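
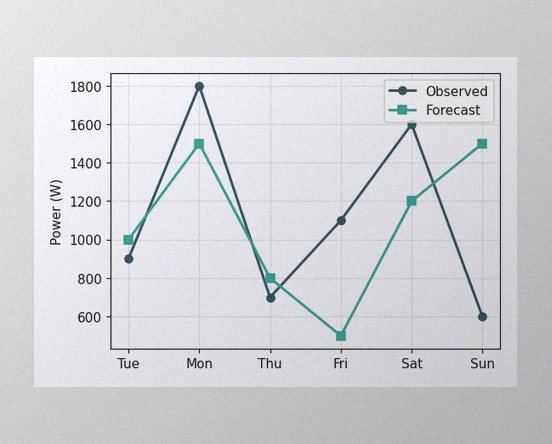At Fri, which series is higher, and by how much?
Observed, by 600W

The image has some photo noise and uneven lighting. At Fri, Observed sits above the other line by 600W.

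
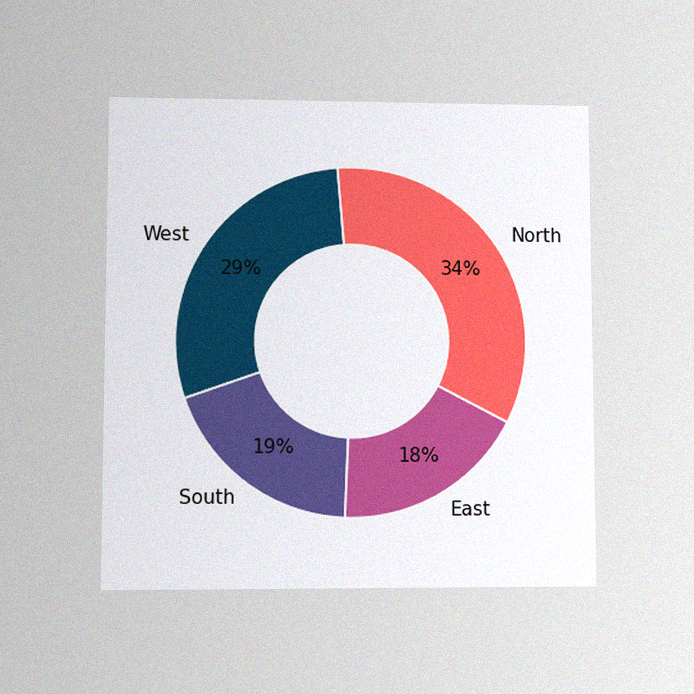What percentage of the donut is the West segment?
29%

The chart is viewed at a slight angle, with some photo noise. The West segment takes up 29% of the ring.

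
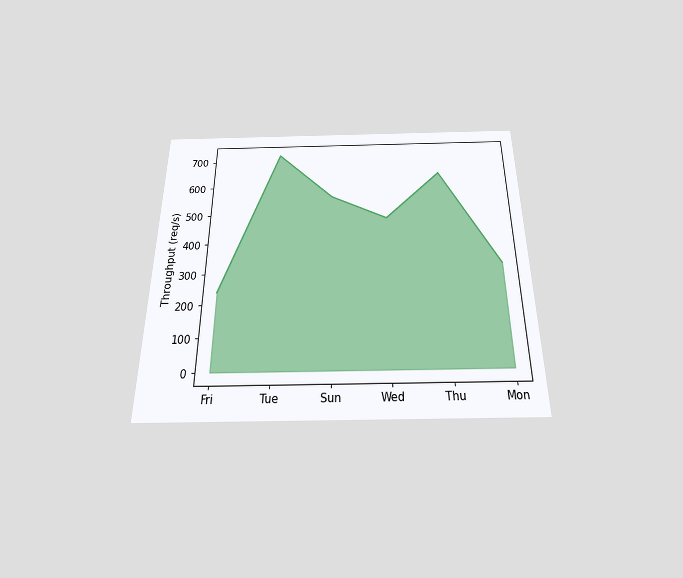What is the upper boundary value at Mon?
320req/s

The chart is viewed slightly from below. At Mon the upper boundary is at 320req/s.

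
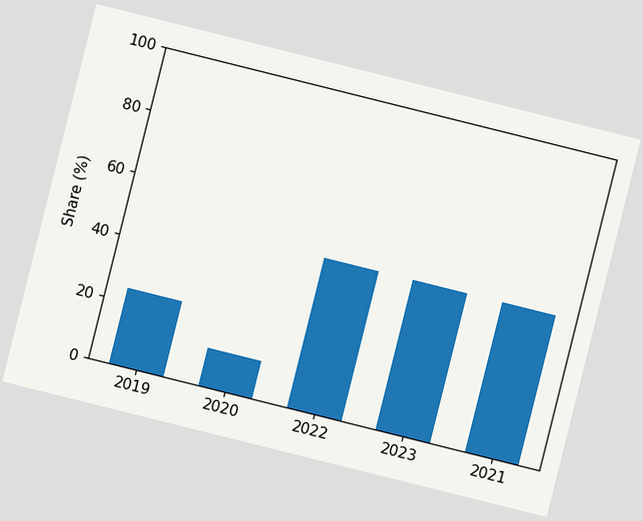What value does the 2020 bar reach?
The chart is tilted about 14° clockwise. Reading along the chart's y-axis, the 2020 bar reaches 12%.

12%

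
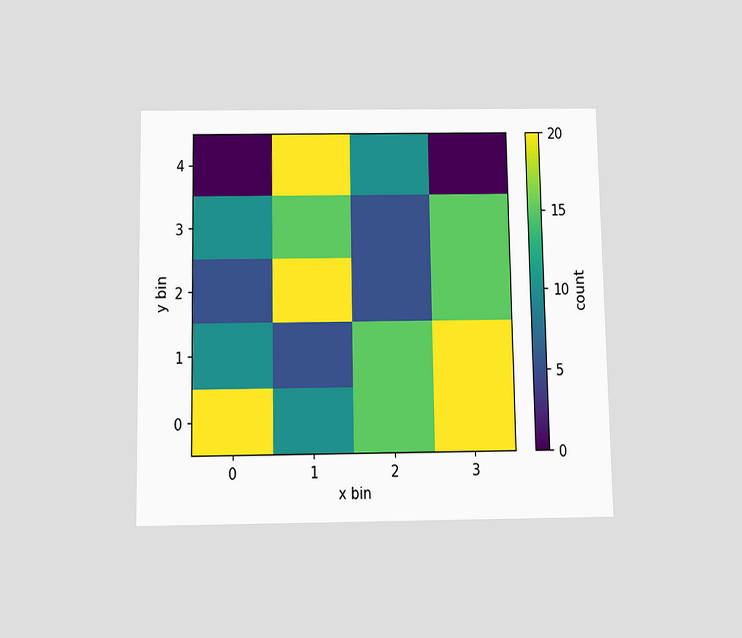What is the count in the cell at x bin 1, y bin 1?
5

The chart is viewed slightly from below. Matching the cell (1, 1) against the colorbar gives 5.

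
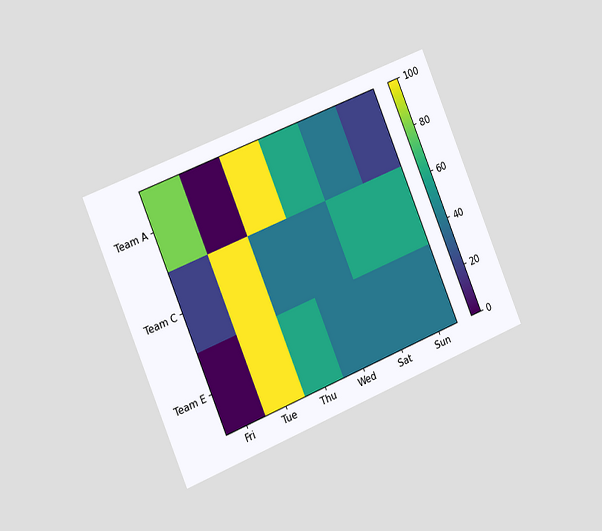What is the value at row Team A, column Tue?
The chart is tilted about 23° counter-clockwise and viewed slightly from the left. Matching cell (Team A, Tue) against the colorbar gives 0.

0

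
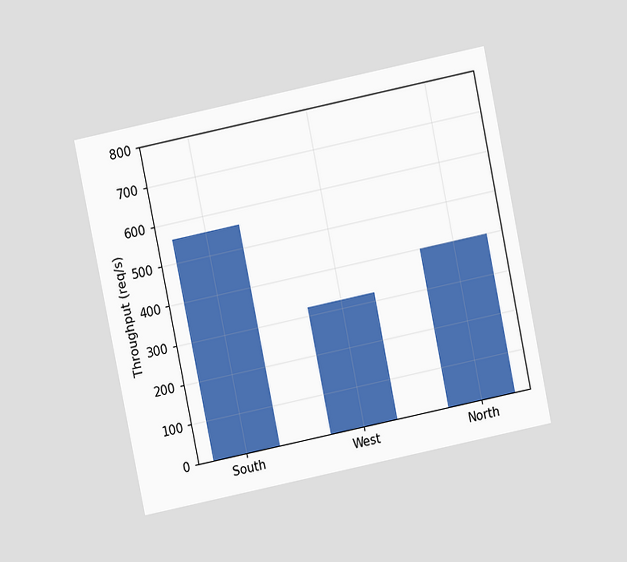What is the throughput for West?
320req/s

The chart is tilted about 12° counter-clockwise and viewed at a slight angle. Reading along the chart's y-axis, the West bar reaches 320req/s.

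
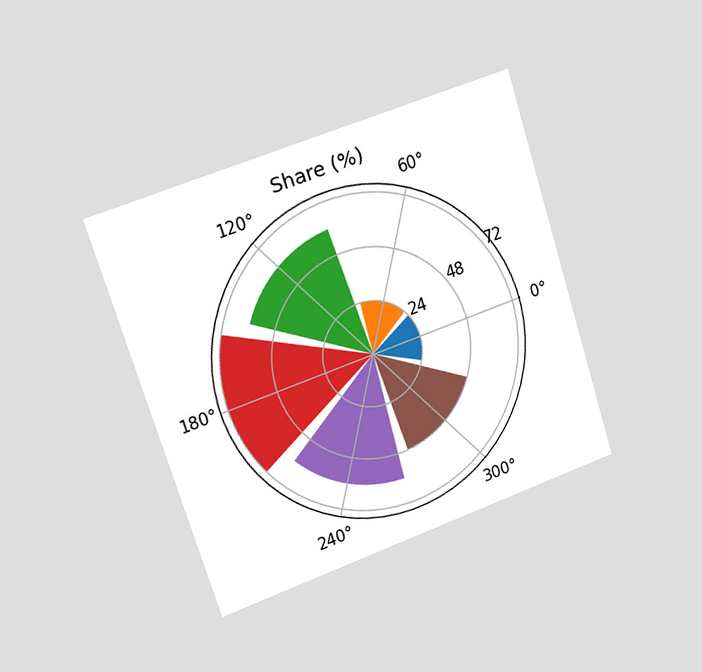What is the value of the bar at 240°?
The chart is tilted about 18° counter-clockwise and viewed slightly from the left. The bar at 240° reaches 60% on the radial axis.

60%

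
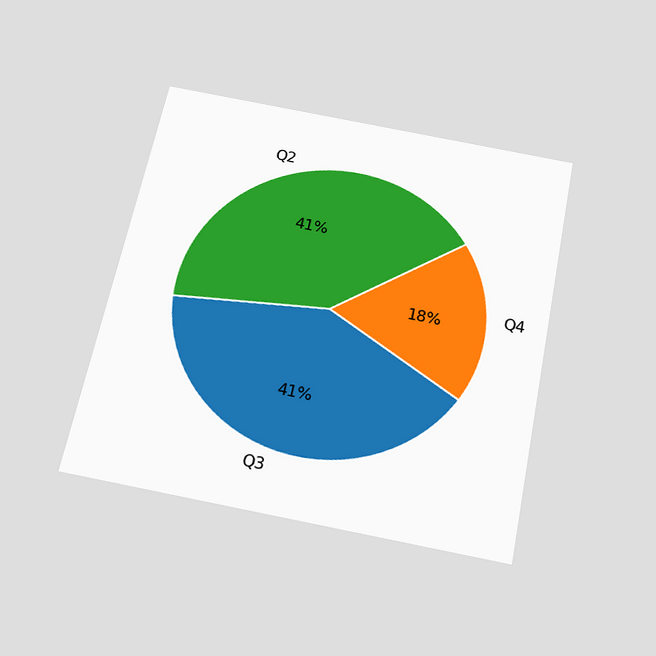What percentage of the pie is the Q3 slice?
41%

The chart is tilted about 11° clockwise and viewed slightly from below. The Q3 slice takes up 41% of the pie.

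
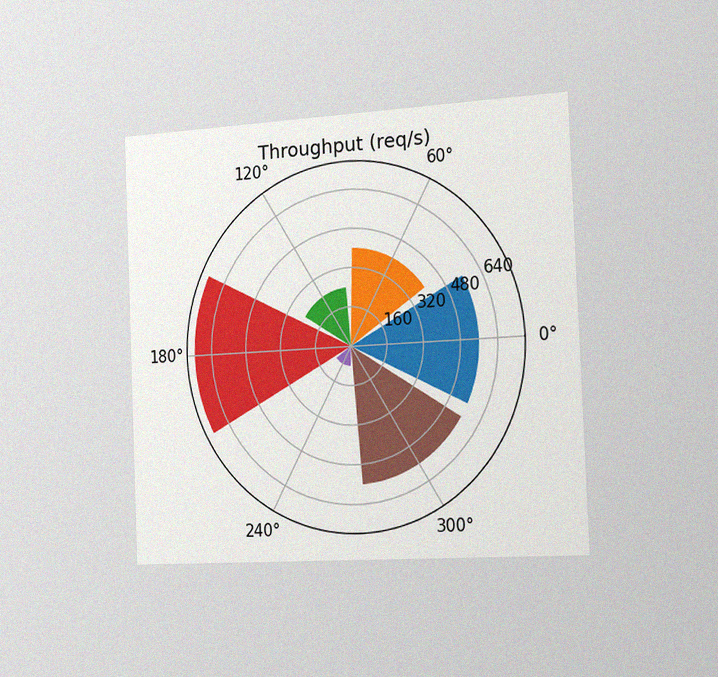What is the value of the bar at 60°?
The chart is tilted about 2° counter-clockwise and viewed slightly from the right, with some photo noise. The bar at 60° reaches 400req/s on the radial axis.

400req/s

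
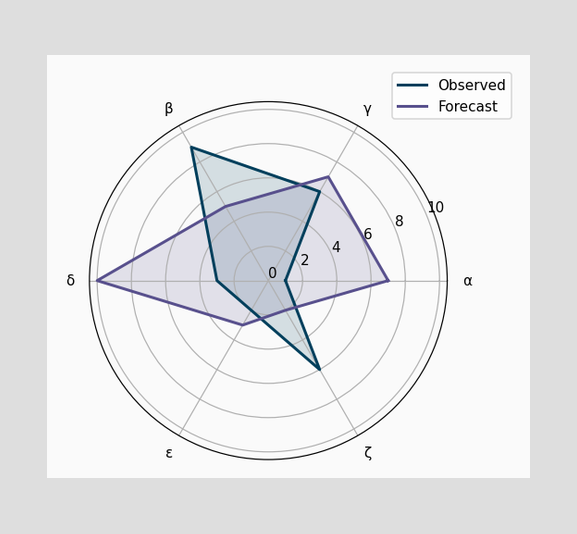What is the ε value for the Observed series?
2

On the ε axis, Observed reaches 2.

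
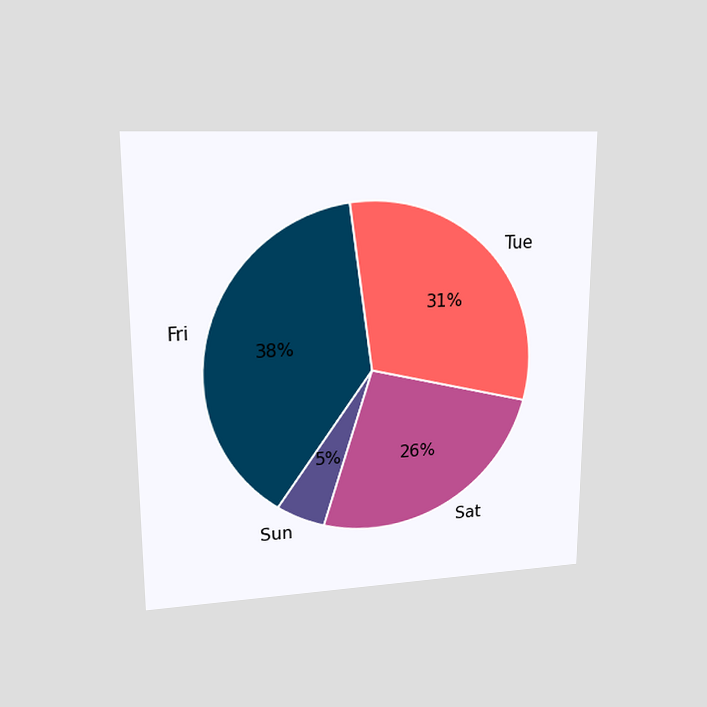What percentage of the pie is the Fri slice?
38%

The chart is viewed at a slight angle. The Fri slice takes up 38% of the pie.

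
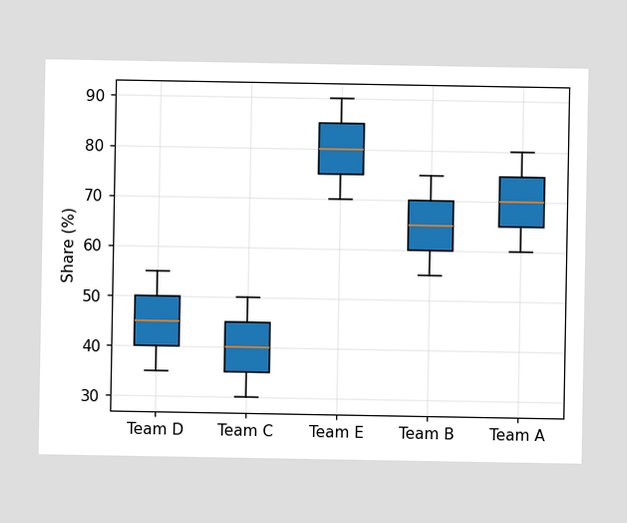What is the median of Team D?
The median line in the Team D box sits at 45%.

45%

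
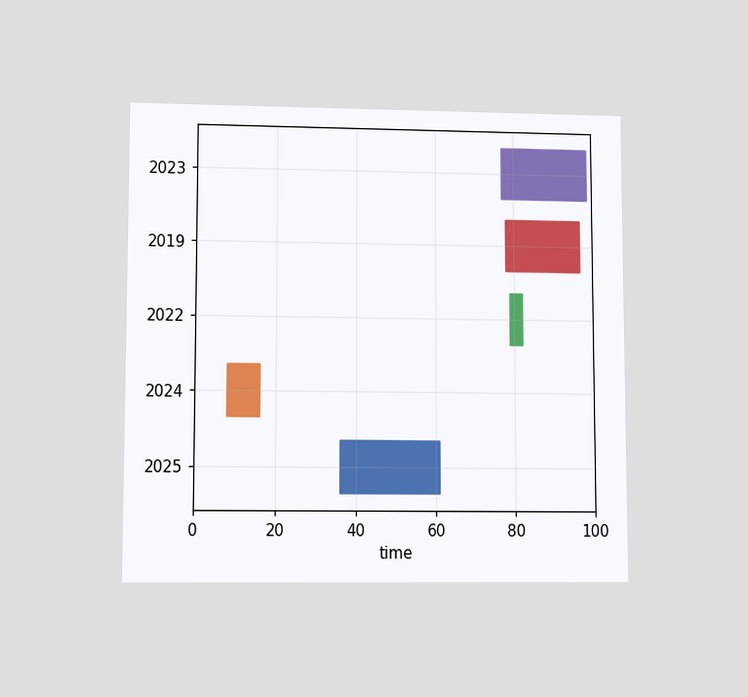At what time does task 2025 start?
The chart is viewed at a slight angle. The 2025 bar begins at t=36.

36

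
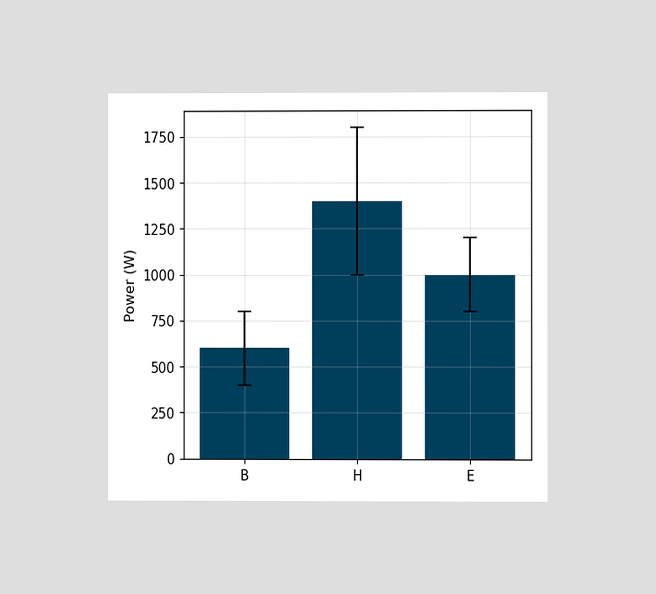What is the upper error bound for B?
800W

The chart is viewed at a slight angle. The B bar's upper whisker reaches 800W.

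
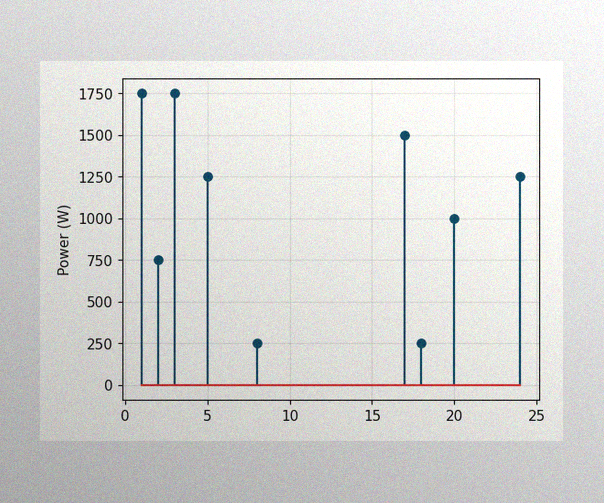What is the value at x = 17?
1500W

The image has some photo noise and uneven lighting. The stem at x=17 reaches 1500W.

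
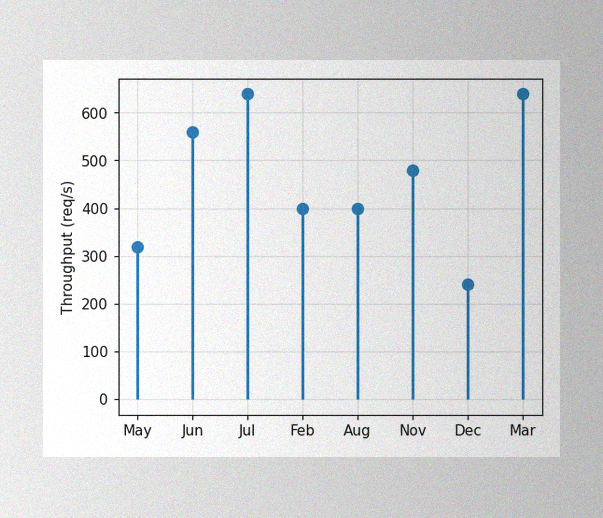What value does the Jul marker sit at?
640req/s

The image has some photo noise and uneven lighting. The Jul marker sits at 640req/s.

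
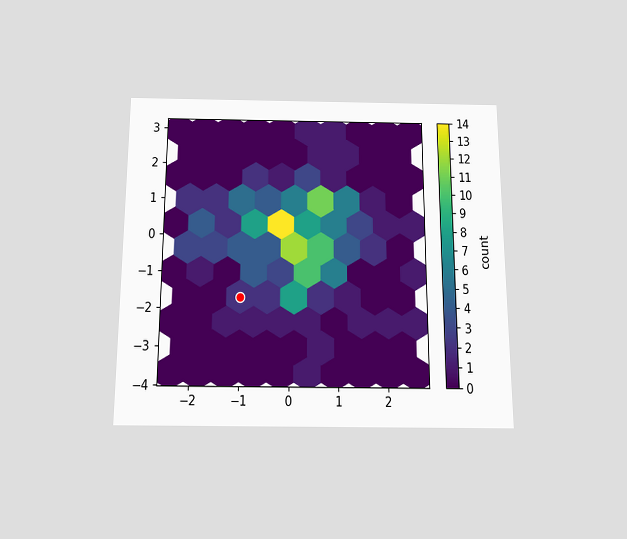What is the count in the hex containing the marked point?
2

The chart is viewed slightly from below. The marked hex reads 2 on the colorbar.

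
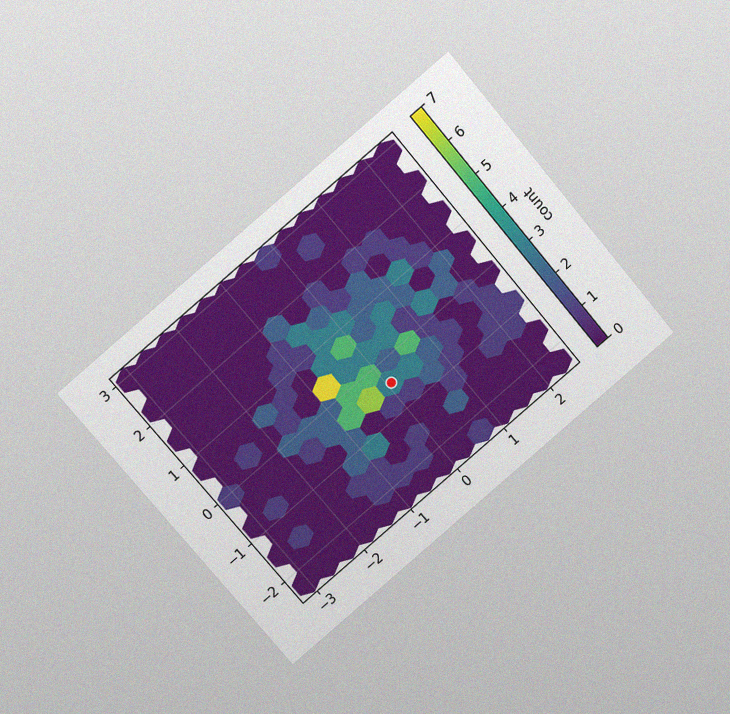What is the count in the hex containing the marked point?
3

The chart is tilted about 40° counter-clockwise and viewed at a slight angle, with some photo noise. The marked hex reads 3 on the colorbar.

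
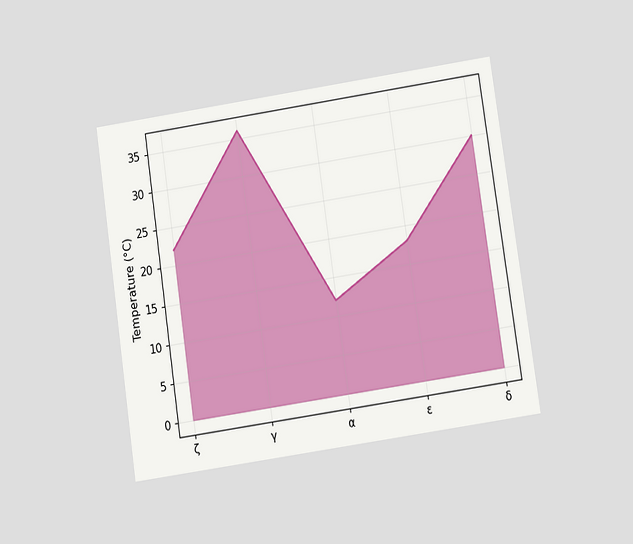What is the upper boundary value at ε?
The chart is tilted about 8° counter-clockwise and viewed at a slight angle. At ε the upper boundary is at 18°C.

18°C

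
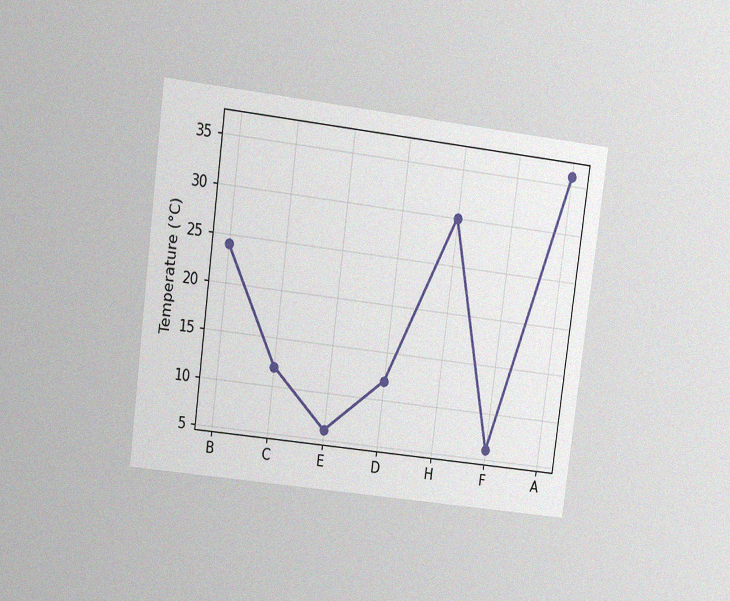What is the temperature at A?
The chart is tilted about 7° clockwise and viewed at a slight angle, with some photo noise. At A, the line is at 36°C.

36°C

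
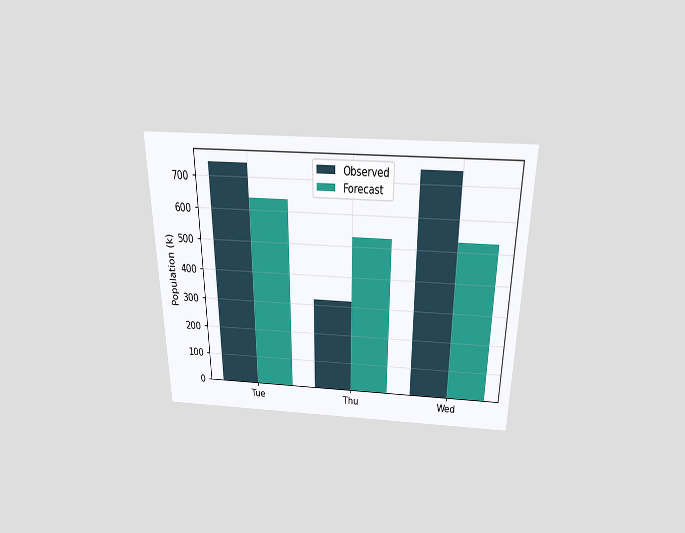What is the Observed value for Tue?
The chart is viewed slightly from above. The Observed bar at Tue reaches 742k on the y-axis.

742k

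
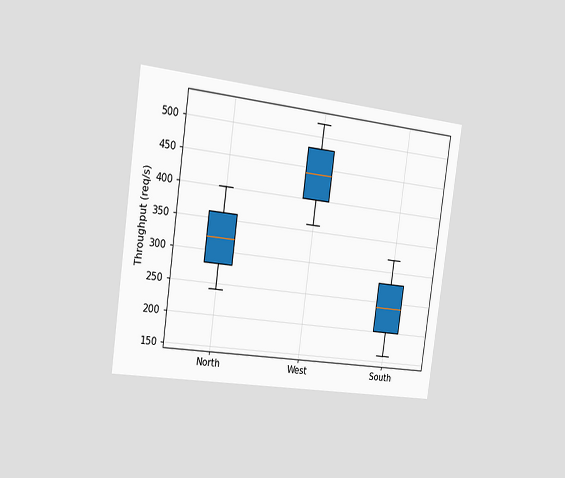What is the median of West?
440req/s

The chart is tilted about 8° clockwise and viewed slightly from the left. The median line in the West box sits at 440req/s.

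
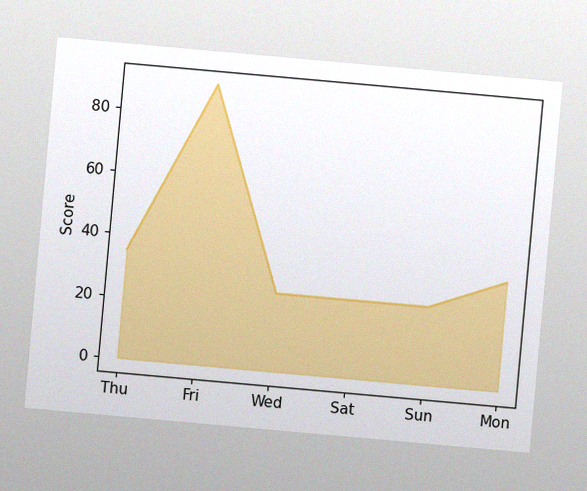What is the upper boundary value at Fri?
The chart is tilted about 5° clockwise, with some photo noise. At Fri the upper boundary is at 90.

90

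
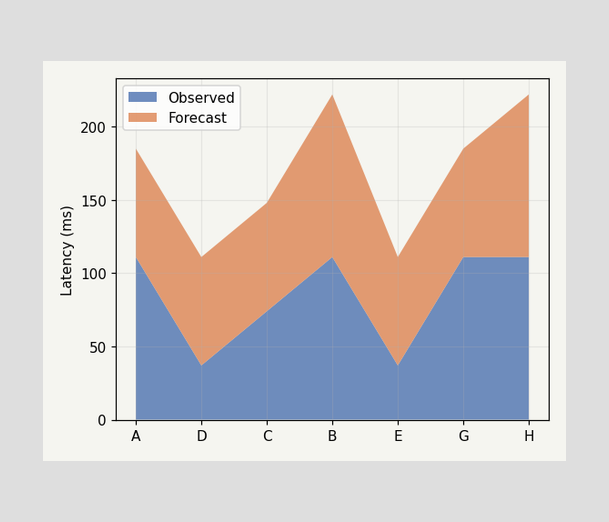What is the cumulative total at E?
The stacked total at E reaches 111ms.

111ms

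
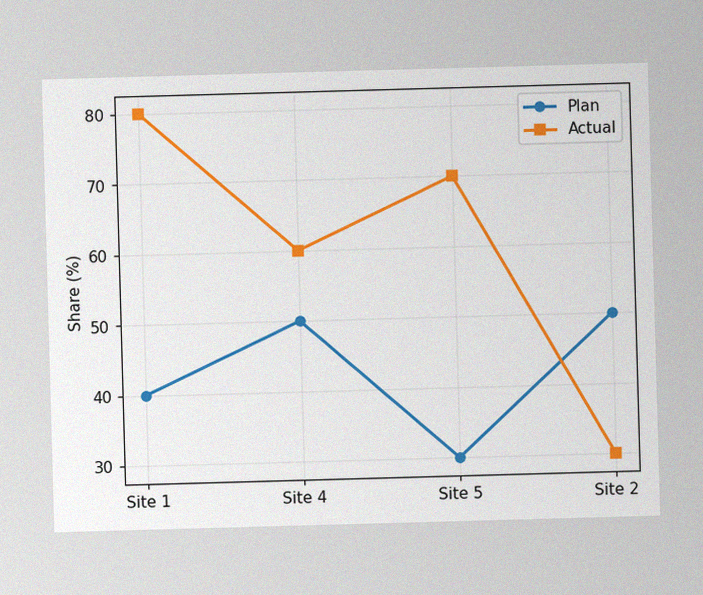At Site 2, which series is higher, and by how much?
The image has some photo noise and uneven lighting. At Site 2, Plan sits above the other line by 20%.

Plan, by 20%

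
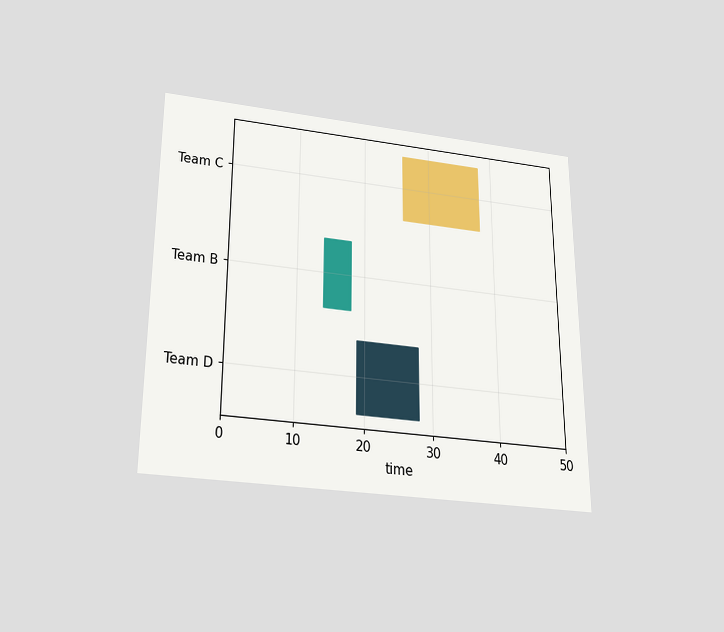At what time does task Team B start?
The chart is viewed slightly from below. The Team B bar begins at t=14.

14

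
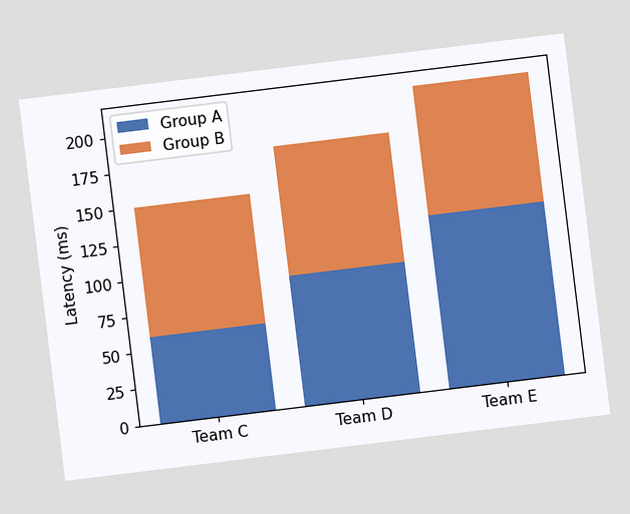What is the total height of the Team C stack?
150ms

The chart is tilted about 7° counter-clockwise. The Team C stack's top reaches 150ms on the y-axis.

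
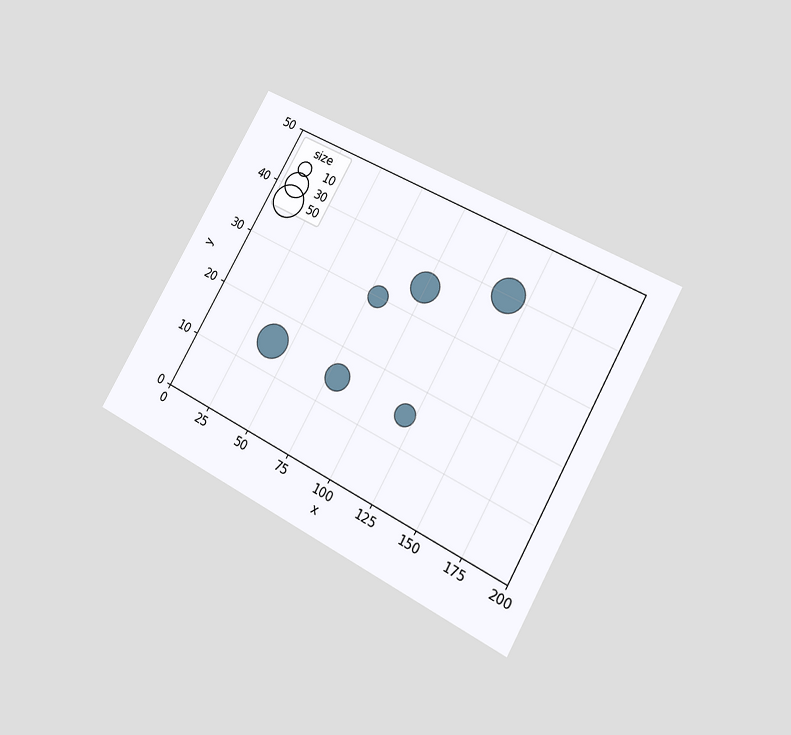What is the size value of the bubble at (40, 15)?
50

The chart is tilted about 29° clockwise and viewed at a slight angle. Matching the bubble at (40, 15) against the size legend gives 50.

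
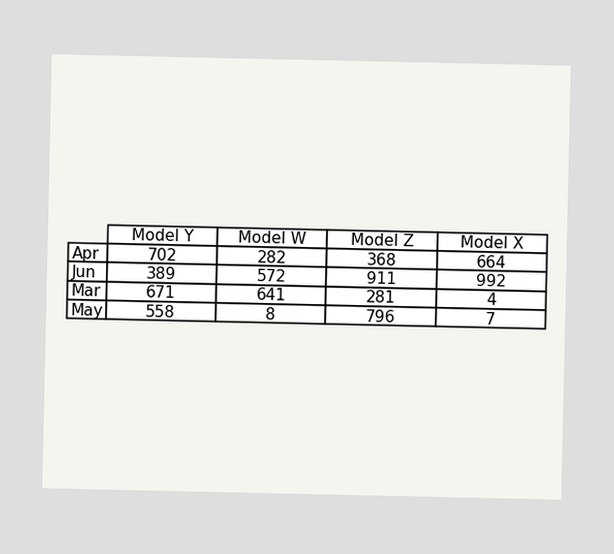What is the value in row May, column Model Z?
The (May, Model Z) cell reads 796.

796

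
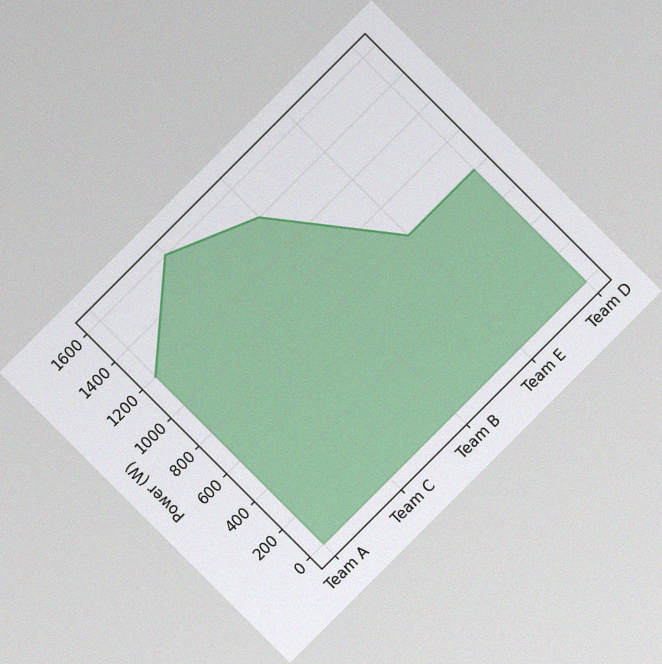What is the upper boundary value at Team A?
1200W

The chart is tilted about 45° counter-clockwise, with some photo noise. At Team A the upper boundary is at 1200W.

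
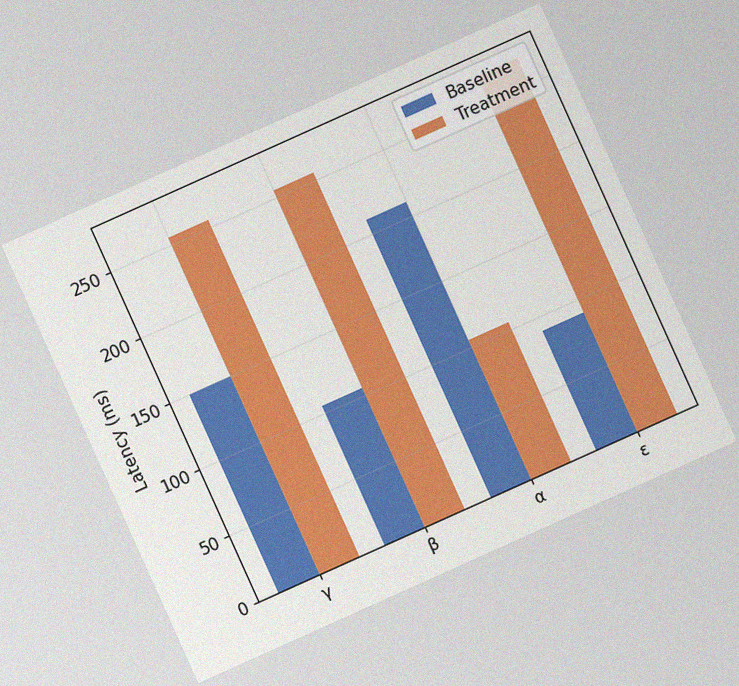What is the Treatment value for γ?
The chart is tilted about 24° counter-clockwise, with some photo noise. The Treatment bar at γ reaches 255ms on the y-axis.

255ms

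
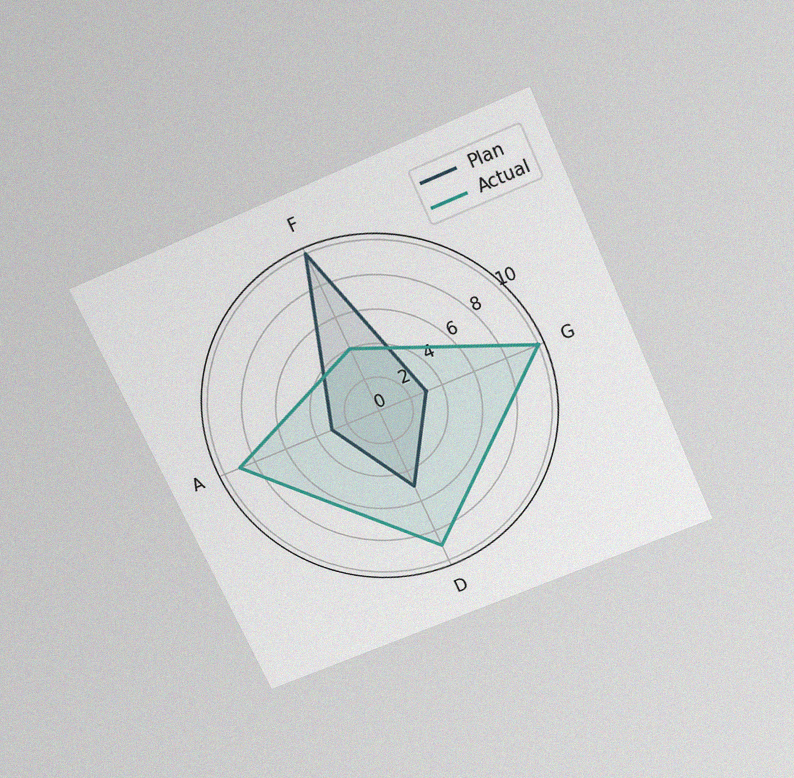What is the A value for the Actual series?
9

The chart is tilted about 24° counter-clockwise and viewed slightly from above, with some photo noise. On the A axis, Actual reaches 9.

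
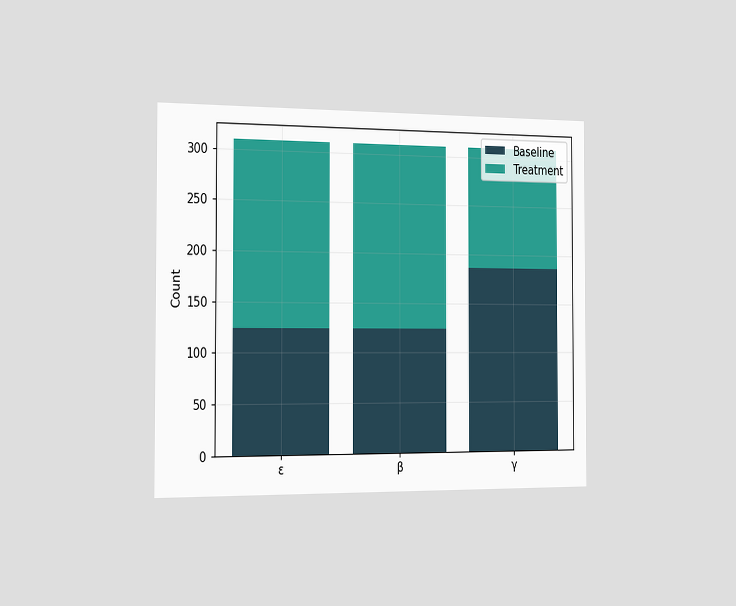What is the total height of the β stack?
The chart is viewed slightly from the left. The β stack's top reaches 310 on the y-axis.

310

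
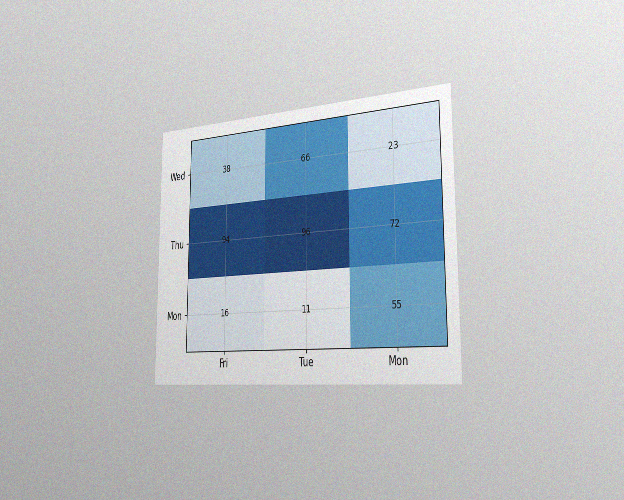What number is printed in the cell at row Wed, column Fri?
38

The chart is viewed slightly from the right, with some photo noise. The (Wed, Fri) cell reads 38.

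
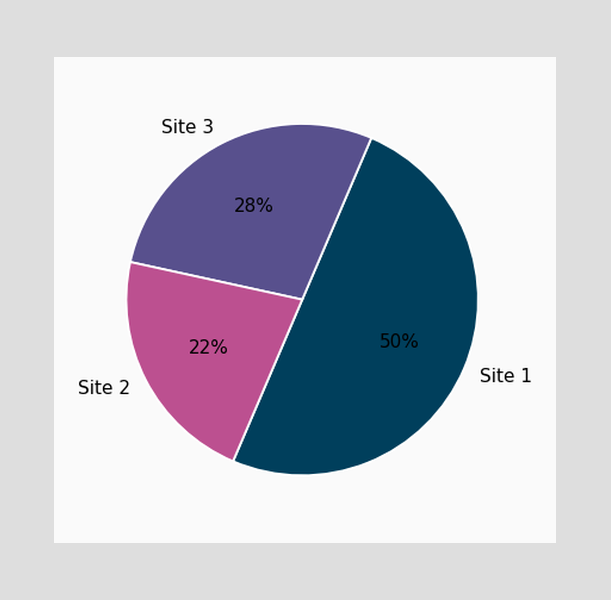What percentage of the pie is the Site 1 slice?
50%

The Site 1 slice takes up 50% of the pie.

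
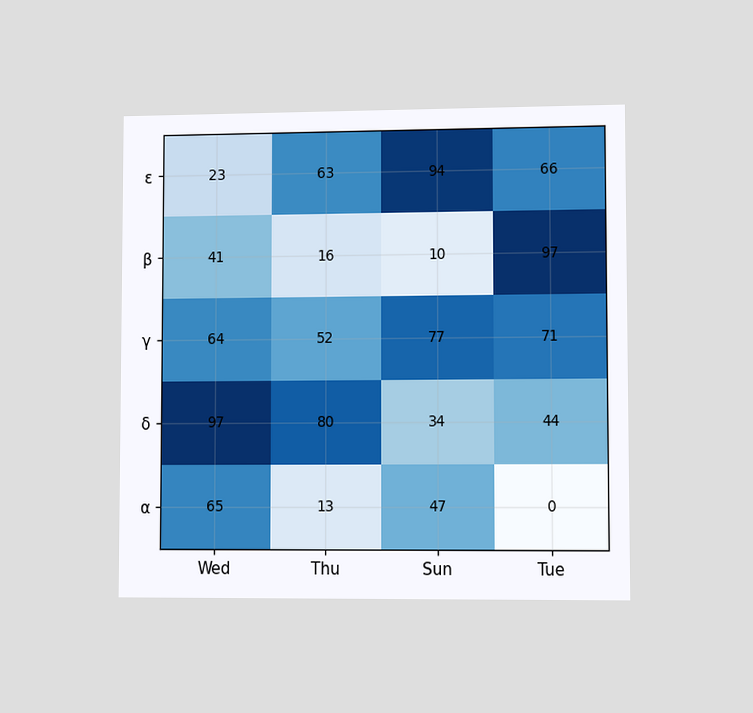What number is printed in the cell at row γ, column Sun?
77

The chart is viewed at a slight angle. The (γ, Sun) cell reads 77.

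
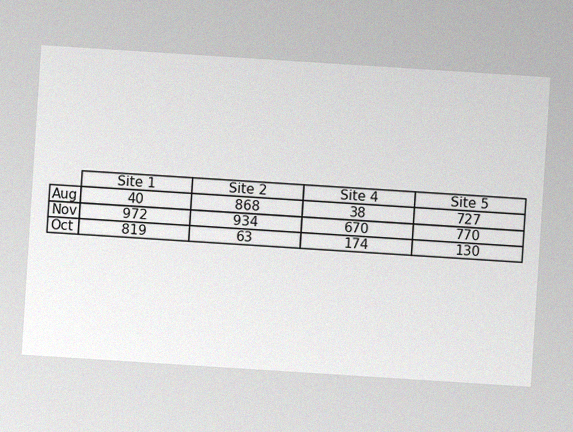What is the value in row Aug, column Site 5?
727

The chart is tilted about 4° clockwise, with some photo noise. The (Aug, Site 5) cell reads 727.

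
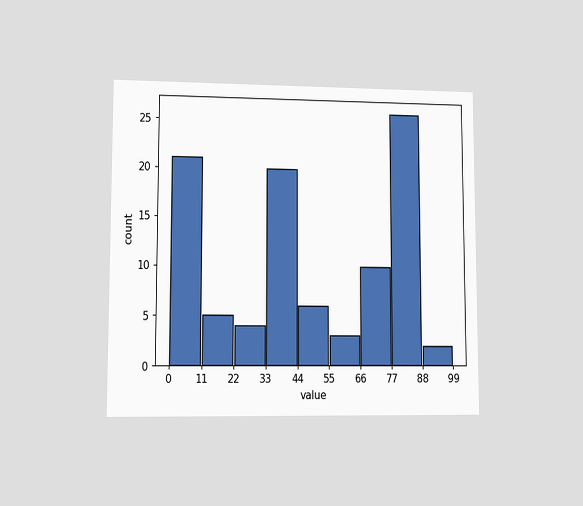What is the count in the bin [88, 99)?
The chart is viewed at a slight angle. The [88, 99) bin has height 2.

2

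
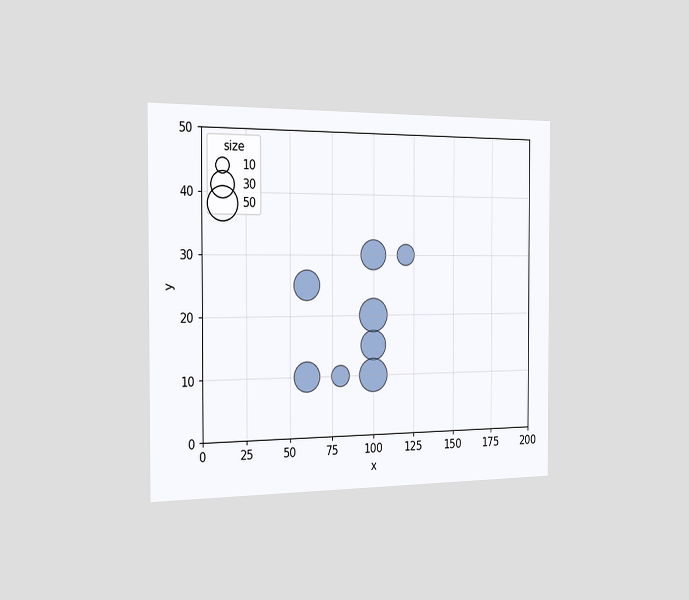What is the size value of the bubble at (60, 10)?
The chart is viewed slightly from the left. Matching the bubble at (60, 10) against the size legend gives 40.

40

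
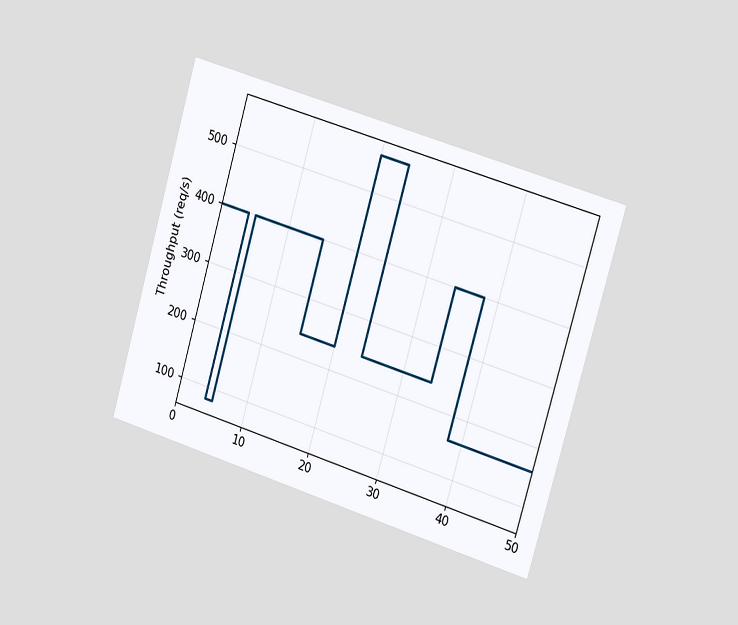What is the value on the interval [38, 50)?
160req/s

The chart is tilted about 16° clockwise and viewed slightly from the right. On [38, 50) the step sits at 160req/s.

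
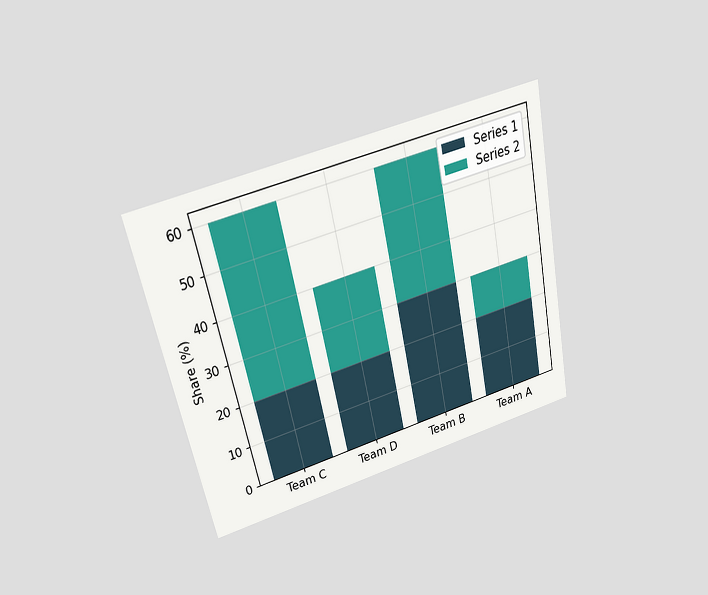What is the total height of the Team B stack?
The chart is tilted about 12° counter-clockwise and viewed slightly from above. The Team B stack's top reaches 60% on the y-axis.

60%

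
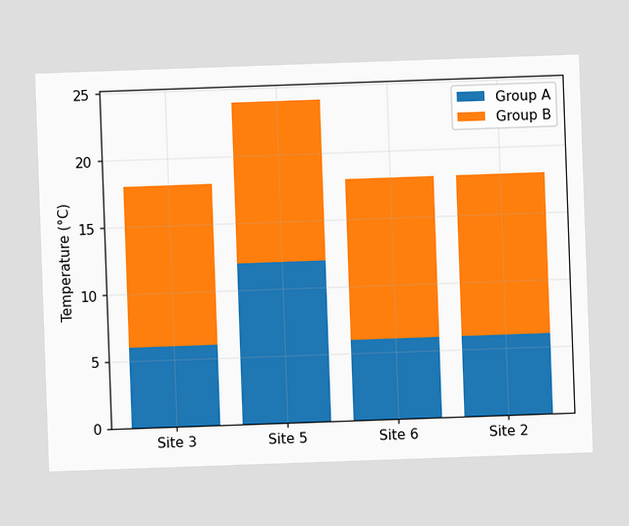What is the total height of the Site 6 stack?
The chart is tilted about 2° counter-clockwise. The Site 6 stack's top reaches 18°C on the y-axis.

18°C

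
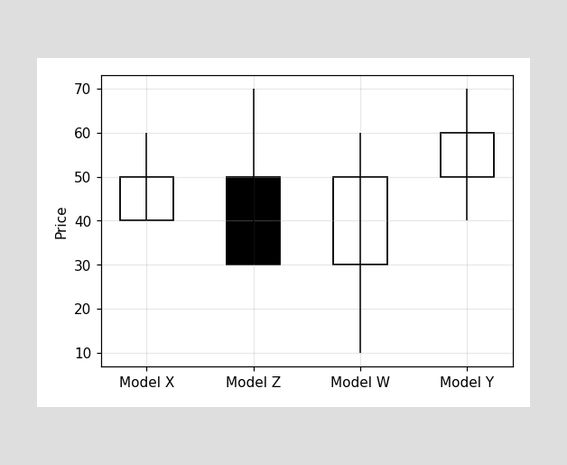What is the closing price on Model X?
50

The Model X candle closes at 50.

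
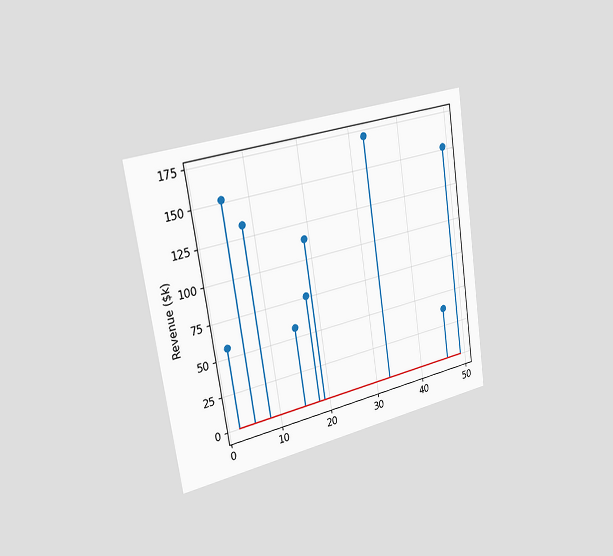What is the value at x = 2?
$57k

The chart is tilted about 9° counter-clockwise and viewed slightly from the left. The stem at x=2 reaches $57k.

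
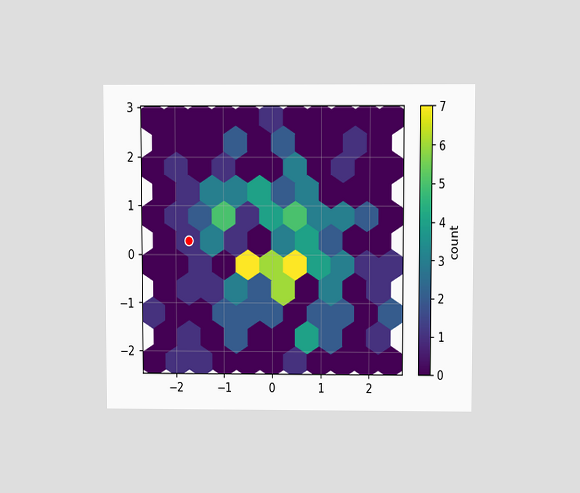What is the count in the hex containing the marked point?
The chart is viewed slightly from above. The marked hex reads 1 on the colorbar.

1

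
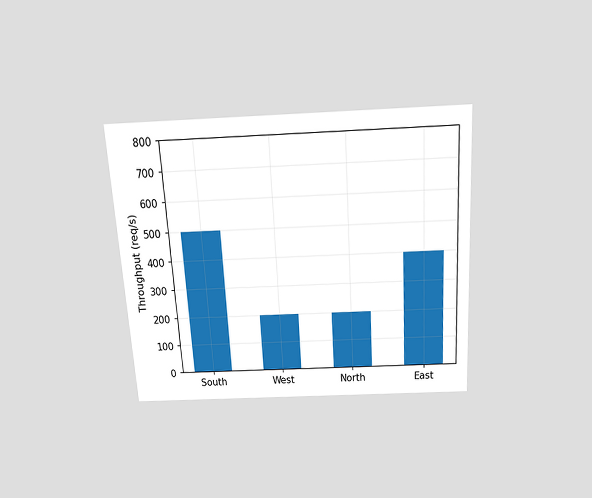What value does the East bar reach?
400req/s

The chart is tilted about 3° counter-clockwise and viewed slightly from above. Reading along the chart's y-axis, the East bar reaches 400req/s.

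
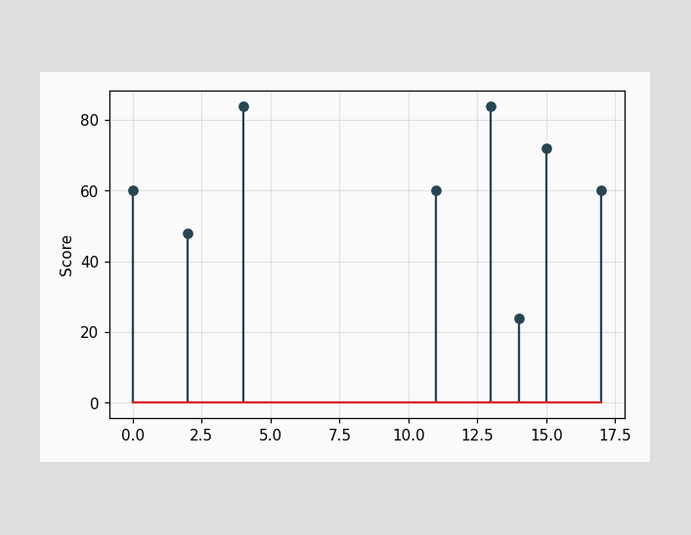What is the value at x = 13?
The stem at x=13 reaches 84.

84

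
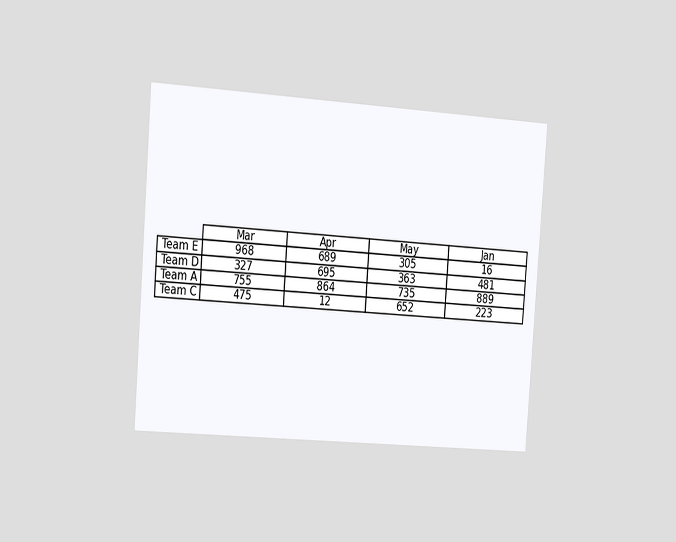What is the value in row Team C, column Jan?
The chart is tilted about 4° clockwise and viewed slightly from the left. The (Team C, Jan) cell reads 223.

223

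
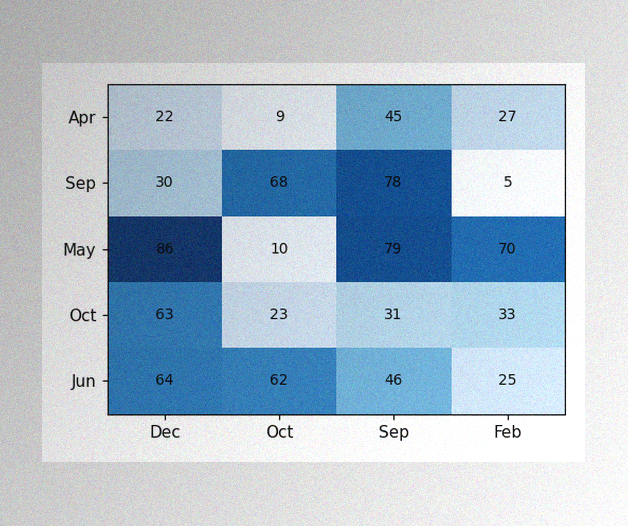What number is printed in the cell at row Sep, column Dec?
30

The image has some photo noise and uneven lighting. The (Sep, Dec) cell reads 30.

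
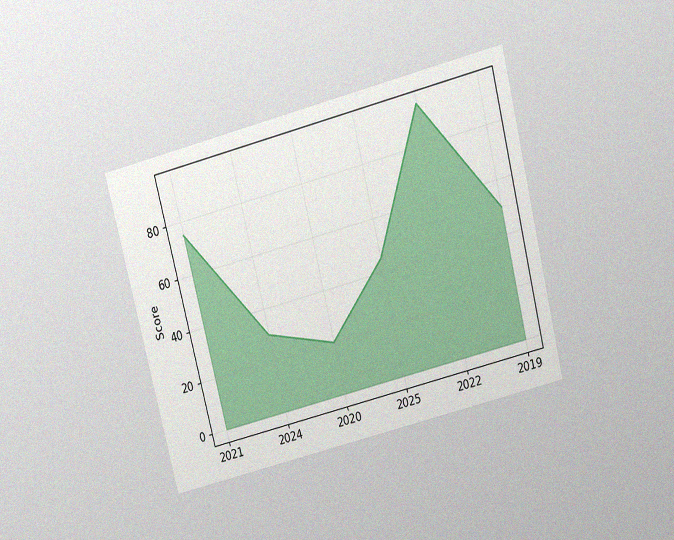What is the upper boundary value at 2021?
75

The chart is tilted about 14° counter-clockwise and viewed slightly from above, with some photo noise. At 2021 the upper boundary is at 75.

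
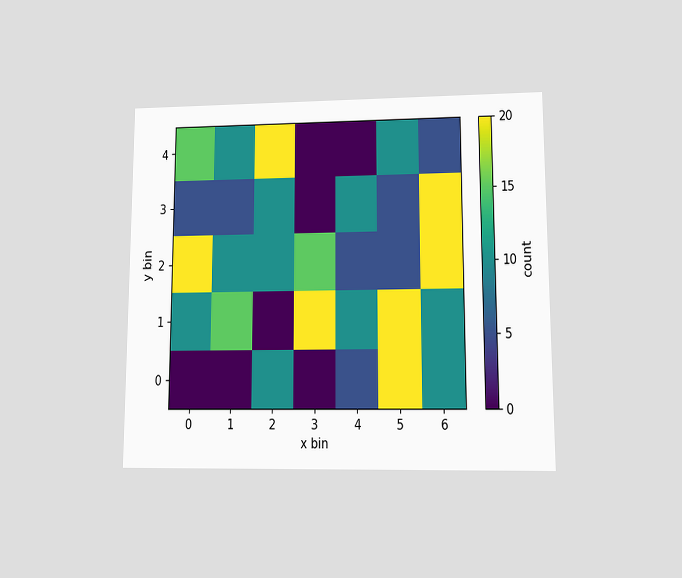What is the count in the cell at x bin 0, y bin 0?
The chart is viewed at a slight angle. Matching the cell (0, 0) against the colorbar gives 0.

0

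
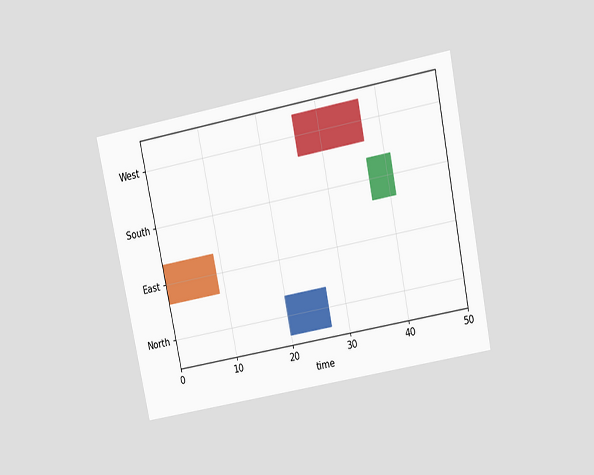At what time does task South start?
37

The chart is tilted about 11° counter-clockwise and viewed slightly from above. The South bar begins at t=37.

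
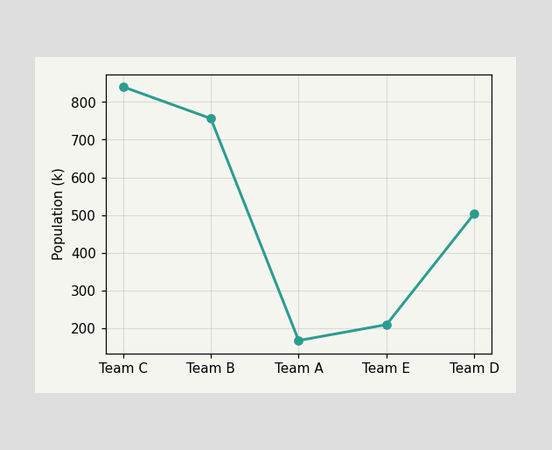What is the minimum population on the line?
168k

The lowest point is at Team A, and reading across to the y-axis gives 168k.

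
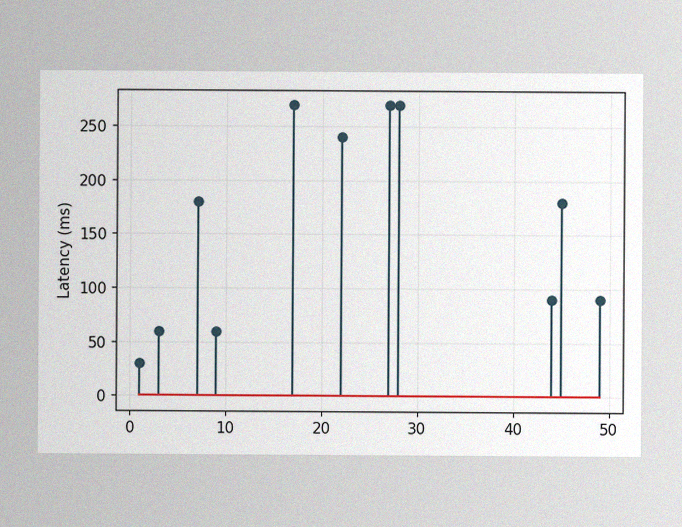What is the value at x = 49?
The image has some photo noise and uneven lighting. The stem at x=49 reaches 90ms.

90ms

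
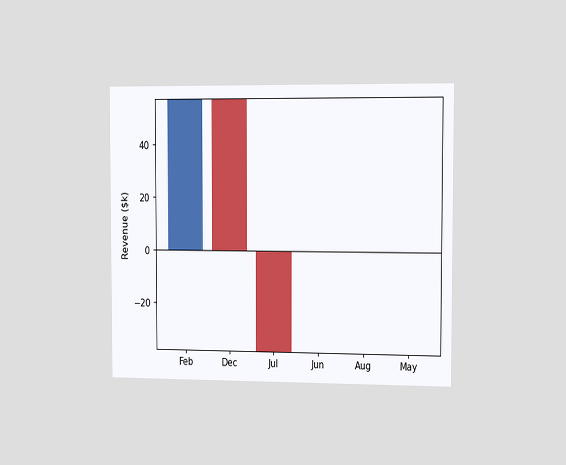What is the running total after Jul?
$-38k

The chart is viewed slightly from the right. After Jul the running total reaches $-38k.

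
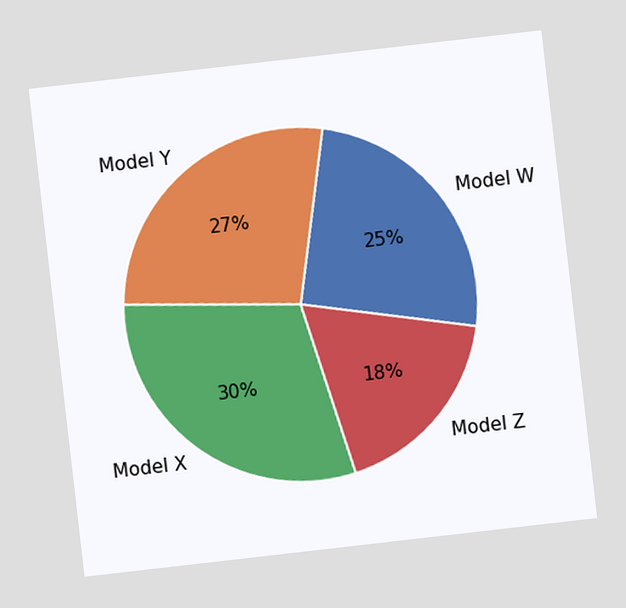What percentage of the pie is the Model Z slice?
18%

The chart is tilted about 7° counter-clockwise. The Model Z slice takes up 18% of the pie.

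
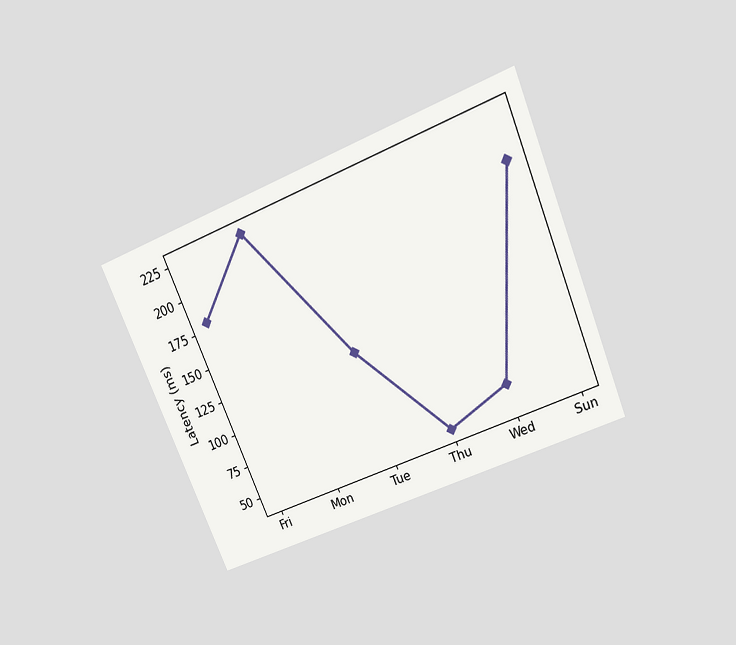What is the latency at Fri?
The chart is tilted about 23° counter-clockwise and viewed slightly from above. At Fri, the line is at 180ms.

180ms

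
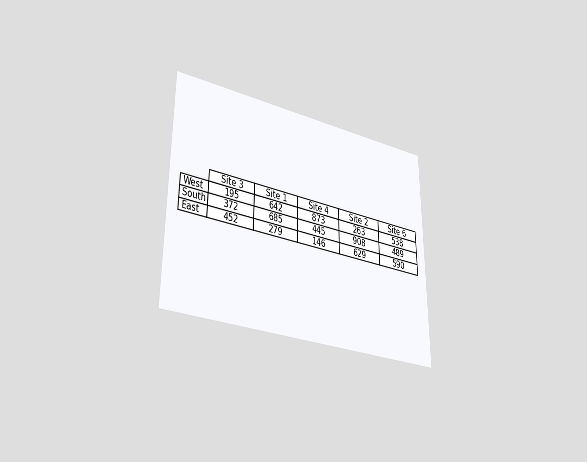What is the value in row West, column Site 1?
642

The chart is viewed at a slight angle. The (West, Site 1) cell reads 642.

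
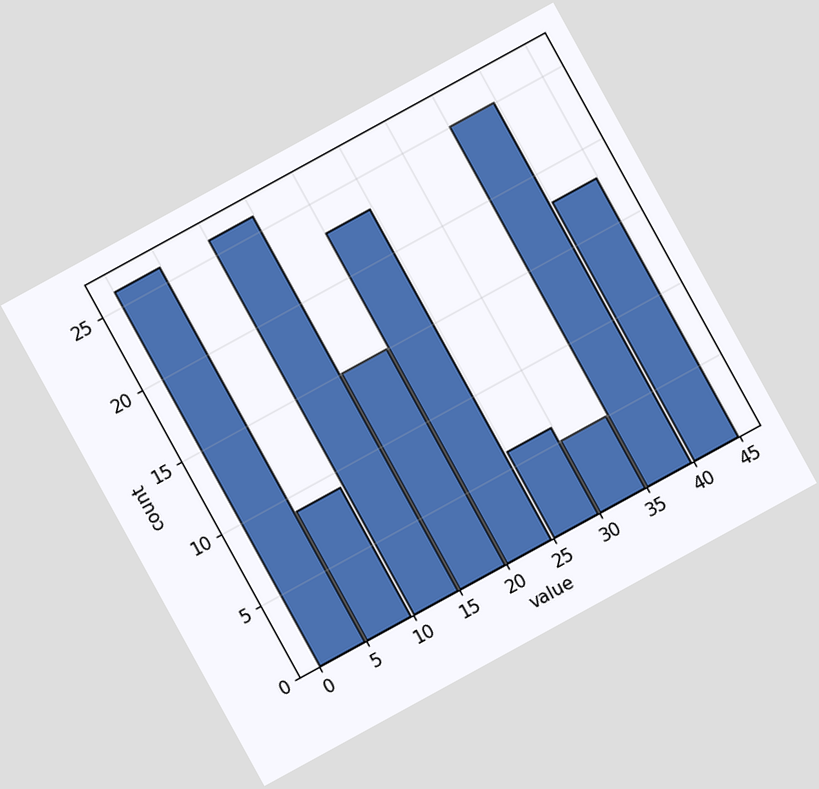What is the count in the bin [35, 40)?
25

The chart is tilted about 29° counter-clockwise. The [35, 40) bin has height 25.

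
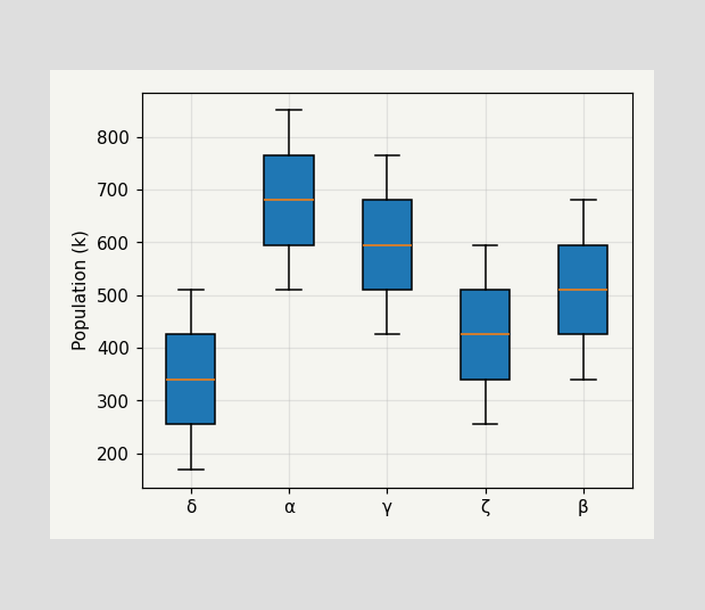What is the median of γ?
595k

The median line in the γ box sits at 595k.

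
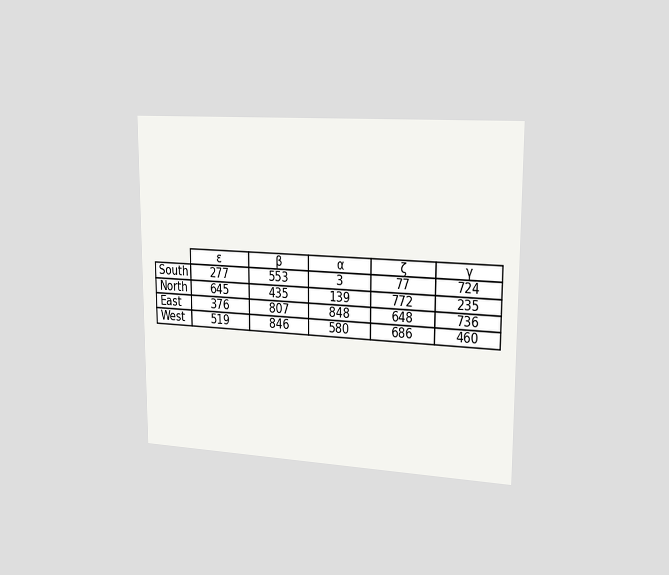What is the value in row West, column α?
The chart is viewed slightly from the right. The (West, α) cell reads 580.

580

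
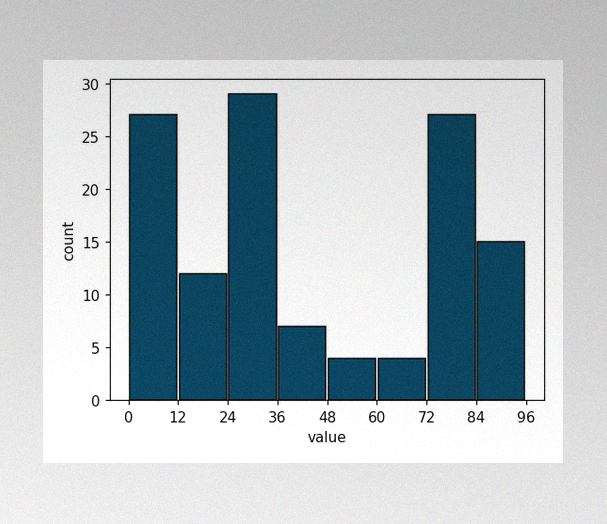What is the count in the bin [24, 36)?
29

The image has some photo noise and uneven lighting. The [24, 36) bin has height 29.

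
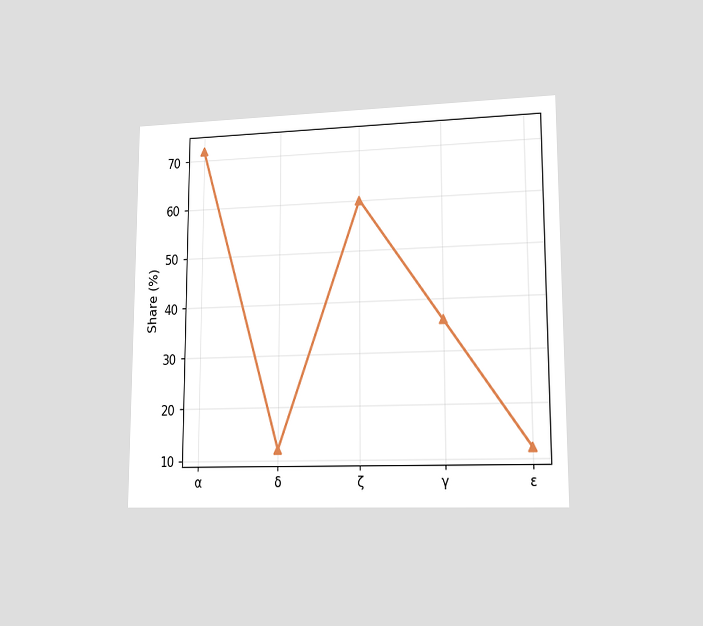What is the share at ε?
12%

The chart is viewed at a slight angle. At ε, the line is at 12%.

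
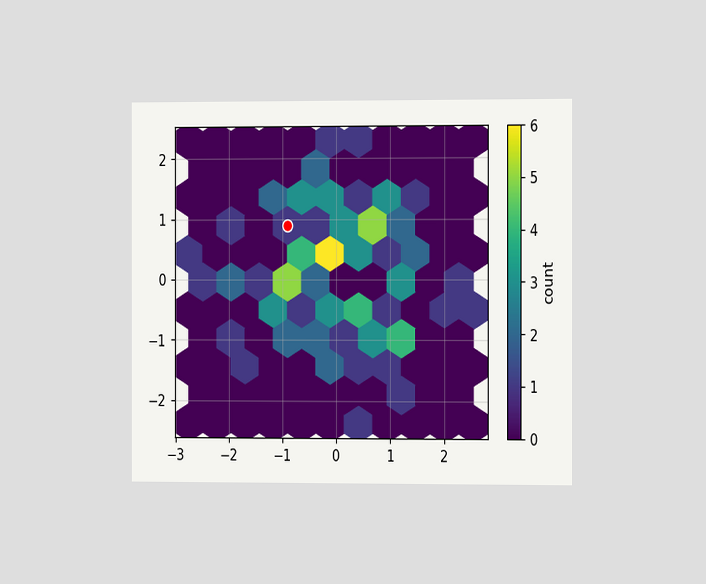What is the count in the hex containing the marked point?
The chart is viewed slightly from the right. The marked hex reads 1 on the colorbar.

1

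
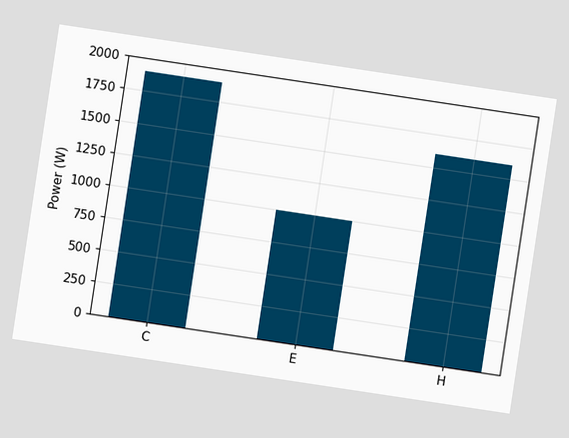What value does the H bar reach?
The chart is tilted about 9° clockwise. Reading along the chart's y-axis, the H bar reaches 1600W.

1600W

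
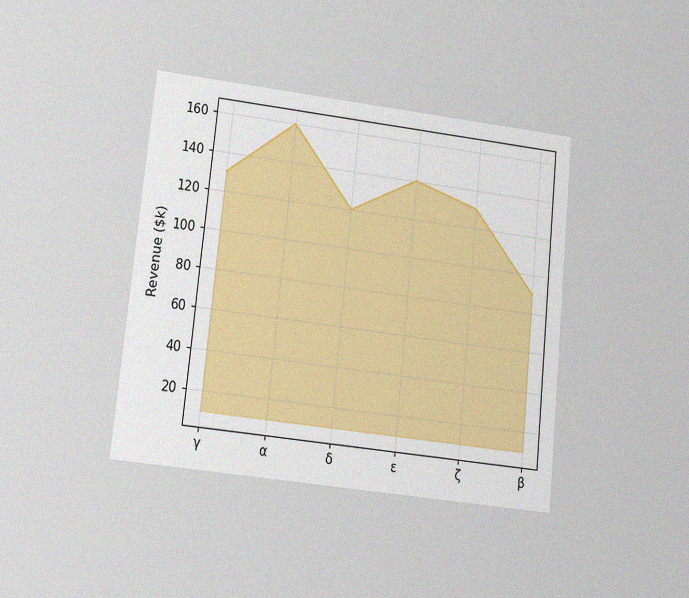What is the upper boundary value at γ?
The chart is tilted about 6° clockwise and viewed at a slight angle, with some photo noise. At γ the upper boundary is at $130k.

$130k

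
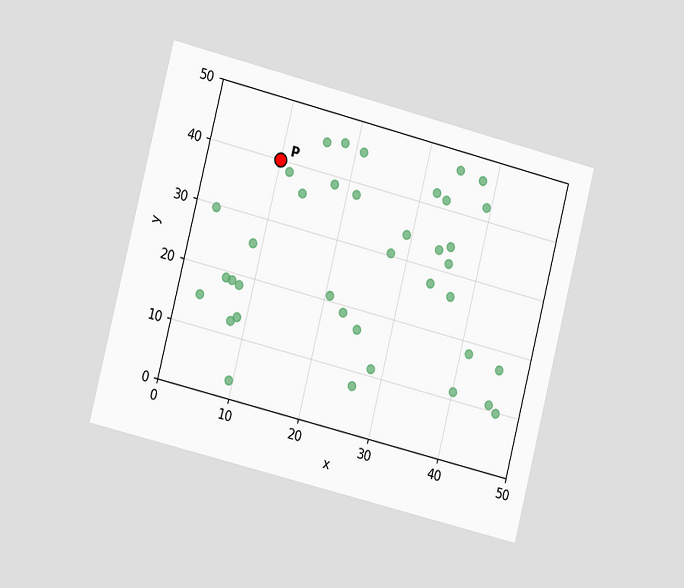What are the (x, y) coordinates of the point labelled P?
The chart is tilted about 14° clockwise and viewed slightly from the left. Following the gridlines from P to each axis, P sits at (10, 40).

(10, 40)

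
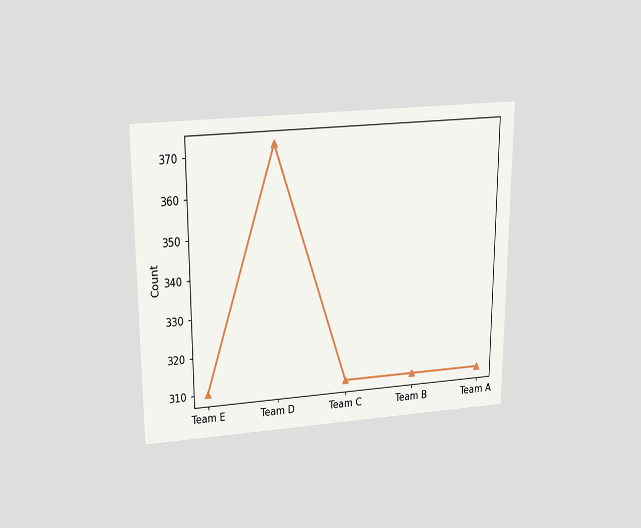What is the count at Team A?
The chart is viewed slightly from above. At Team A, the line is at 310.

310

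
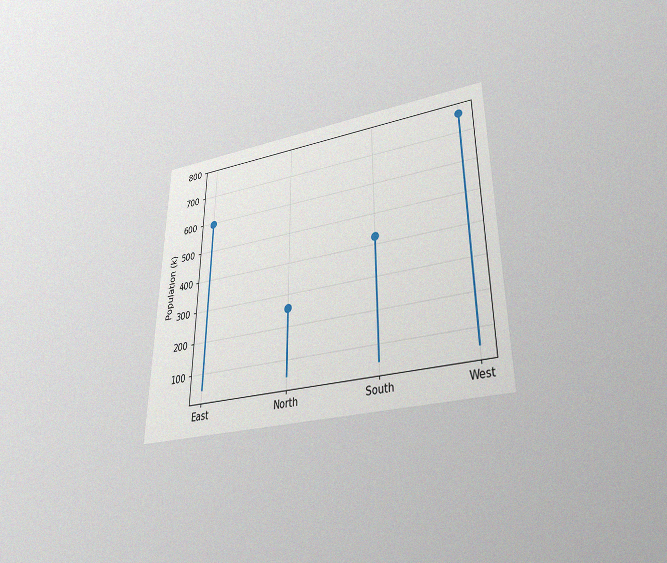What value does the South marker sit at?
The chart is viewed slightly from below, with some photo noise. The South marker sits at 425k.

425k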